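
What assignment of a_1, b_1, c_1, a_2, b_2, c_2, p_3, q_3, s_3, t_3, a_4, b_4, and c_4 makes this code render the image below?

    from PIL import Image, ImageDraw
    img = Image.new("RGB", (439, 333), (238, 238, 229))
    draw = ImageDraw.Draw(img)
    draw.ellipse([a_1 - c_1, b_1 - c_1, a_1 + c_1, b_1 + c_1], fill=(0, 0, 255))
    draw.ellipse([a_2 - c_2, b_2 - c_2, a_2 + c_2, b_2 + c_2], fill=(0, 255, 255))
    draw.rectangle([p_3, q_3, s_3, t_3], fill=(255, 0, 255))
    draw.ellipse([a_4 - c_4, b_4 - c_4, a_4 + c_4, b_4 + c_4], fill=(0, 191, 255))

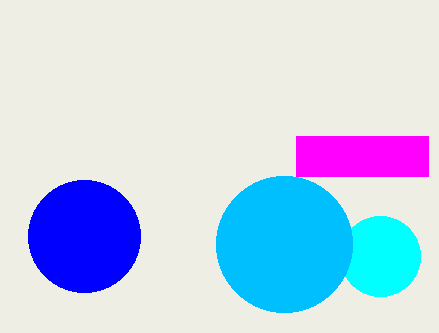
a_1 = 84, b_1 = 236, c_1 = 56, a_2 = 380, b_2 = 256, c_2 = 40, p_3 = 296, q_3 = 136, s_3 = 428, t_3 = 176, a_4 = 284, b_4 = 244, c_4 = 68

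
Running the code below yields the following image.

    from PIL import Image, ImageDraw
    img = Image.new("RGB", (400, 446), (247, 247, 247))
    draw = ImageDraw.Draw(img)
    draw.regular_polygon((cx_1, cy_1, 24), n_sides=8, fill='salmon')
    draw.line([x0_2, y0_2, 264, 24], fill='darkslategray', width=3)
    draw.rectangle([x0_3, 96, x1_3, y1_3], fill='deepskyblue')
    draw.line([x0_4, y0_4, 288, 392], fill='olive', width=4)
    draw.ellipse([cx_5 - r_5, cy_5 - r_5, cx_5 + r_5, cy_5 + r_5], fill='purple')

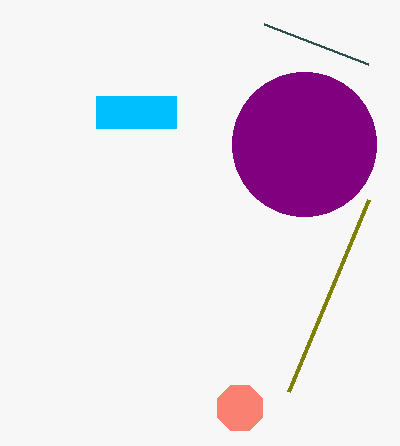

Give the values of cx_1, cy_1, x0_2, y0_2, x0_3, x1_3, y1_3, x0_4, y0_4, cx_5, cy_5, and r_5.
cx_1 = 240, cy_1 = 408, x0_2 = 368, y0_2 = 64, x0_3 = 96, x1_3 = 176, y1_3 = 128, x0_4 = 368, y0_4 = 200, cx_5 = 304, cy_5 = 144, r_5 = 72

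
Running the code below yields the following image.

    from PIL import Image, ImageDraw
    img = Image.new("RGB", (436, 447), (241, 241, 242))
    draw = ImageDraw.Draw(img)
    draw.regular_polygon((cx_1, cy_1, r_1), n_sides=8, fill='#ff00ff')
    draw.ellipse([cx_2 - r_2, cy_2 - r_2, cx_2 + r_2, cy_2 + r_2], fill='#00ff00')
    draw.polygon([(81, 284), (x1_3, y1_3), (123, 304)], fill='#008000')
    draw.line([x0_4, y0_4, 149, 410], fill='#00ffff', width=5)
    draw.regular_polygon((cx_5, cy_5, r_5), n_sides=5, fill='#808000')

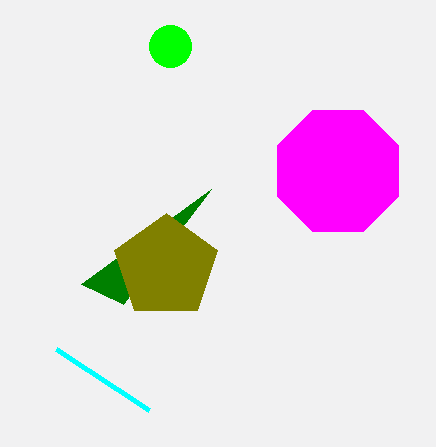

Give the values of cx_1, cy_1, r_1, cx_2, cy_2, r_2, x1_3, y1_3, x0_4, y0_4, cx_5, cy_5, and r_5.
cx_1 = 338; cy_1 = 171; r_1 = 66; cx_2 = 170; cy_2 = 46; r_2 = 21; x1_3 = 211; y1_3 = 189; x0_4 = 56; y0_4 = 349; cx_5 = 166; cy_5 = 267; r_5 = 54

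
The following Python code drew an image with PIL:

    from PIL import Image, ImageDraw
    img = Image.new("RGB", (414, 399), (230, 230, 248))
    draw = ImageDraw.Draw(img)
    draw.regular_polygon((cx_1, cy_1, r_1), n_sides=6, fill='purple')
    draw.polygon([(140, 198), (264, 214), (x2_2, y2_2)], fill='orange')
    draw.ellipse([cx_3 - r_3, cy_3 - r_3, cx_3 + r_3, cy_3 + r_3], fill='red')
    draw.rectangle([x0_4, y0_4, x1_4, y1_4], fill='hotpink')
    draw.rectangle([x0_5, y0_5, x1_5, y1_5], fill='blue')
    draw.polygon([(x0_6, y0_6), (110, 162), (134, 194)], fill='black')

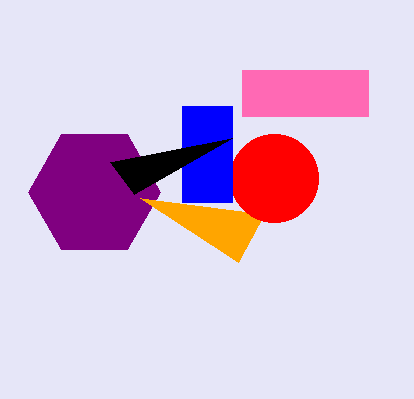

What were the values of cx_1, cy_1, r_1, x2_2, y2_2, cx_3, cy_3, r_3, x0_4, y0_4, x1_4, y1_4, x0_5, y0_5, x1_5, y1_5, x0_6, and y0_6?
cx_1 = 94, cy_1 = 192, r_1 = 66, x2_2 = 238, y2_2 = 262, cx_3 = 274, cy_3 = 178, r_3 = 44, x0_4 = 242, y0_4 = 70, x1_4 = 368, y1_4 = 116, x0_5 = 182, y0_5 = 106, x1_5 = 232, y1_5 = 202, x0_6 = 232, y0_6 = 138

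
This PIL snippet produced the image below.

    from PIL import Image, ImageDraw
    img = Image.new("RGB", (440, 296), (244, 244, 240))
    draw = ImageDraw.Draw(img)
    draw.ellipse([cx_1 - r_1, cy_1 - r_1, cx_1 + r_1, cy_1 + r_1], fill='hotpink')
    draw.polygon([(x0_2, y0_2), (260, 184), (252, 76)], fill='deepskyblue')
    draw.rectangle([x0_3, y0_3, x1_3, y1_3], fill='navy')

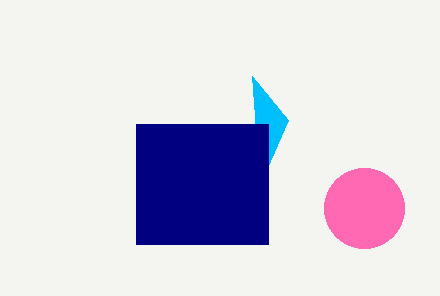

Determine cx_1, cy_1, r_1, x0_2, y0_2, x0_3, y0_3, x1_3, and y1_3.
cx_1 = 364; cy_1 = 208; r_1 = 40; x0_2 = 288; y0_2 = 120; x0_3 = 136; y0_3 = 124; x1_3 = 268; y1_3 = 244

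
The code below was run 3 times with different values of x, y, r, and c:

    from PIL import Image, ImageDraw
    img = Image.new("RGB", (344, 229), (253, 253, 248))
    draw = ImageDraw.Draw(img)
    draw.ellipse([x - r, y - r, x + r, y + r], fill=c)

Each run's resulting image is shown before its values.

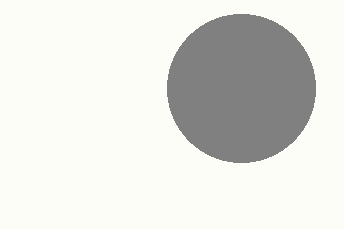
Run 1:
x = 241; y = 88; r = 74; c = 'gray'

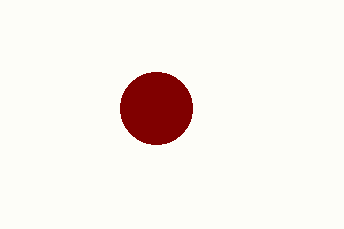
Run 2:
x = 156, y = 108, r = 36, c = 'maroon'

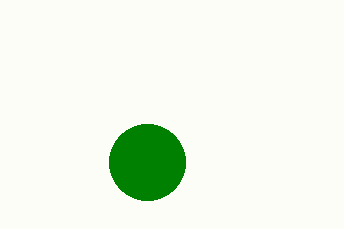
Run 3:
x = 147; y = 162; r = 38; c = 'green'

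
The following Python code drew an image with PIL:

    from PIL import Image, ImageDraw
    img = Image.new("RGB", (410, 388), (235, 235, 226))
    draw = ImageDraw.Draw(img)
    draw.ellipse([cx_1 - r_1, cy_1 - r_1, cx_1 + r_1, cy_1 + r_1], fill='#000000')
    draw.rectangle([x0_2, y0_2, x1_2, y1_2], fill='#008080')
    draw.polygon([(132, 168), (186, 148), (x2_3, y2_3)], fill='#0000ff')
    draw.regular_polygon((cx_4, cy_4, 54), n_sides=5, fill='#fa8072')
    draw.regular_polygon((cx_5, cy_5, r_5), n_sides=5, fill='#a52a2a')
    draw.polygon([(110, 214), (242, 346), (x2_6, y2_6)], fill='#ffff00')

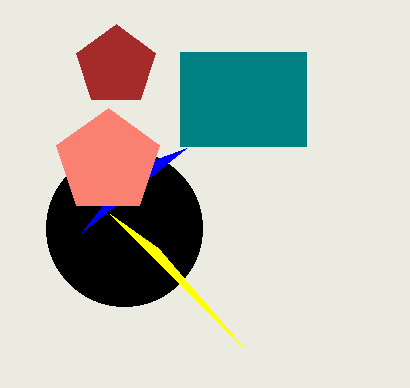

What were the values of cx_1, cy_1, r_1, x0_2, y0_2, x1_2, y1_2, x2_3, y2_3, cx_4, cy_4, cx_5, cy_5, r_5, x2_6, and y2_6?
cx_1 = 124
cy_1 = 228
r_1 = 78
x0_2 = 180
y0_2 = 52
x1_2 = 306
y1_2 = 146
x2_3 = 82
y2_3 = 232
cx_4 = 108
cy_4 = 162
cx_5 = 116
cy_5 = 66
r_5 = 42
x2_6 = 158
y2_6 = 248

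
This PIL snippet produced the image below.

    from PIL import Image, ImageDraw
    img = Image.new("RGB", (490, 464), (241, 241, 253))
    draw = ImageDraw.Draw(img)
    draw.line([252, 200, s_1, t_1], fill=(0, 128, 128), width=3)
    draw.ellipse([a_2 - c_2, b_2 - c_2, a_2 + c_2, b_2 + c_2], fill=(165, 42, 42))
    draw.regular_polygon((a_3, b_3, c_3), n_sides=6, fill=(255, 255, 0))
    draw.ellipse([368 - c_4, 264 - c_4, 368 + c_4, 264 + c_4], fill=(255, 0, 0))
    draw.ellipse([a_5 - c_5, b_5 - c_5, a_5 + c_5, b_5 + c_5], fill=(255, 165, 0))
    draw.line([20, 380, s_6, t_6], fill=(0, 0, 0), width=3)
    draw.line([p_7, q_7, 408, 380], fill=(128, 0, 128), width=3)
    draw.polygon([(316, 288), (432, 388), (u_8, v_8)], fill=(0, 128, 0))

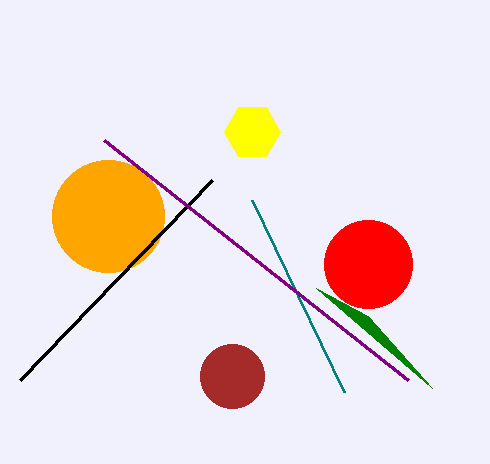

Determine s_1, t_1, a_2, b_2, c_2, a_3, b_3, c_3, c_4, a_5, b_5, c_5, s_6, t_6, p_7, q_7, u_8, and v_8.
s_1 = 344
t_1 = 392
a_2 = 232
b_2 = 376
c_2 = 32
a_3 = 252
b_3 = 132
c_3 = 28
c_4 = 44
a_5 = 108
b_5 = 216
c_5 = 56
s_6 = 212
t_6 = 180
p_7 = 104
q_7 = 140
u_8 = 368
v_8 = 316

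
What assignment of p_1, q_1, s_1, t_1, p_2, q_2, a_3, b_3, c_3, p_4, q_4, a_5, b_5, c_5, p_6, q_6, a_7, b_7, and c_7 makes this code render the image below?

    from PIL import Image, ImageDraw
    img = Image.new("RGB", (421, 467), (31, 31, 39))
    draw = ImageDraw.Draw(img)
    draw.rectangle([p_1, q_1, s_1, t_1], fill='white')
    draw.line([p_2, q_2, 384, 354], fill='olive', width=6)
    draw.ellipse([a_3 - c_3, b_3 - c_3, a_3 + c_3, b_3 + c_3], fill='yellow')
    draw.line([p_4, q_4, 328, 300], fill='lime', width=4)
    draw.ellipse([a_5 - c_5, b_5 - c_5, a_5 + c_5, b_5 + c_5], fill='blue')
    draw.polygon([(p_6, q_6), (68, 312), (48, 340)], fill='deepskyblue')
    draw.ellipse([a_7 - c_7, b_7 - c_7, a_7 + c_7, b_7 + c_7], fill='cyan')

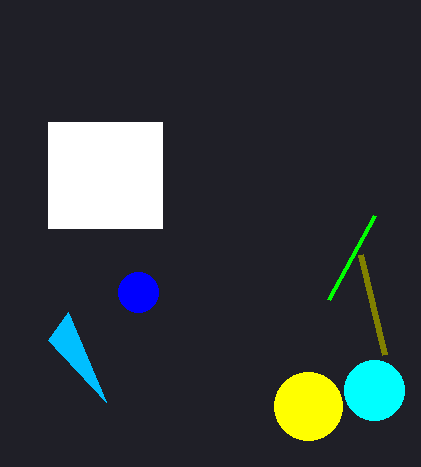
p_1 = 48; q_1 = 122; s_1 = 162; t_1 = 228; p_2 = 360; q_2 = 254; a_3 = 308; b_3 = 406; c_3 = 34; p_4 = 374; q_4 = 216; a_5 = 138; b_5 = 292; c_5 = 20; p_6 = 106; q_6 = 402; a_7 = 374; b_7 = 390; c_7 = 30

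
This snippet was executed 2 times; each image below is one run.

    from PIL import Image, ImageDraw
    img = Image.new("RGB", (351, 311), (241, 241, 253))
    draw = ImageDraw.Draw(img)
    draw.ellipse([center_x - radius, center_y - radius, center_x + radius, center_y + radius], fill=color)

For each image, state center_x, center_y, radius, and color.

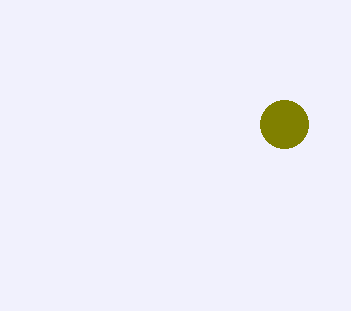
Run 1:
center_x = 284; center_y = 124; radius = 24; color = 'olive'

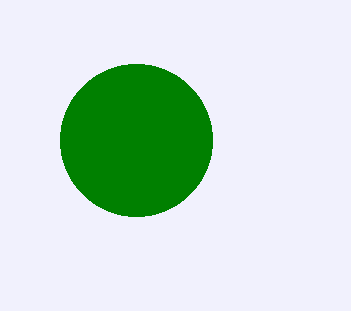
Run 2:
center_x = 136
center_y = 140
radius = 76
color = 'green'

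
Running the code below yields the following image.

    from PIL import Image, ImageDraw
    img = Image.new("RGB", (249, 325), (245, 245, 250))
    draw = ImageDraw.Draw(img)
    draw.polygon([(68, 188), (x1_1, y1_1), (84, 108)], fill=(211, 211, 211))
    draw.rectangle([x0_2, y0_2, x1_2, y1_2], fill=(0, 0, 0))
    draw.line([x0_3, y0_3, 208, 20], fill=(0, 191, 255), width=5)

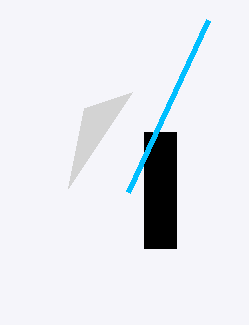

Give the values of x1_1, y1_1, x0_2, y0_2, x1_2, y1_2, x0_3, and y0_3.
x1_1 = 132, y1_1 = 92, x0_2 = 144, y0_2 = 132, x1_2 = 176, y1_2 = 248, x0_3 = 128, y0_3 = 192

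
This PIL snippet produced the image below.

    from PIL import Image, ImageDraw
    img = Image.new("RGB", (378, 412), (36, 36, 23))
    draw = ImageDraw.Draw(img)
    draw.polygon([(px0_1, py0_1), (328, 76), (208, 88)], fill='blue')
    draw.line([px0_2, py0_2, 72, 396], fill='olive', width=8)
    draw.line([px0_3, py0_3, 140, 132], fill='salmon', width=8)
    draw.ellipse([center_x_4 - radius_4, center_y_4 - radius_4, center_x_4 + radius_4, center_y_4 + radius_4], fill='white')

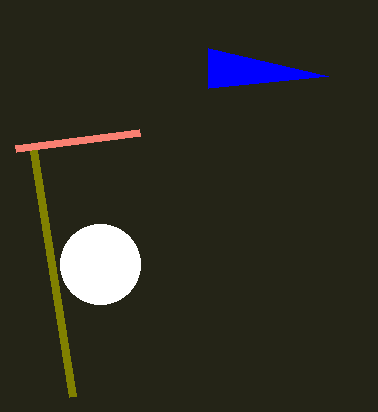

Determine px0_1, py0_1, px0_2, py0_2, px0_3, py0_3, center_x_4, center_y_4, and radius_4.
px0_1 = 208
py0_1 = 48
px0_2 = 32
py0_2 = 144
px0_3 = 16
py0_3 = 148
center_x_4 = 100
center_y_4 = 264
radius_4 = 40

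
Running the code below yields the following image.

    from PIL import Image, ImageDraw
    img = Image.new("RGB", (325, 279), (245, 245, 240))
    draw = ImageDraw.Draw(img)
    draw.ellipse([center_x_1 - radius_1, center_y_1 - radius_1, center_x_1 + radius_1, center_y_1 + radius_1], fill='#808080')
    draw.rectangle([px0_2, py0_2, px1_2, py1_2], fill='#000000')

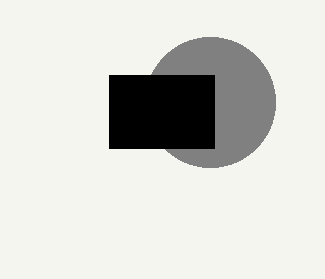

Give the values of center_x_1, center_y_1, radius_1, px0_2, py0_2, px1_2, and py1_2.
center_x_1 = 210
center_y_1 = 102
radius_1 = 65
px0_2 = 109
py0_2 = 75
px1_2 = 214
py1_2 = 148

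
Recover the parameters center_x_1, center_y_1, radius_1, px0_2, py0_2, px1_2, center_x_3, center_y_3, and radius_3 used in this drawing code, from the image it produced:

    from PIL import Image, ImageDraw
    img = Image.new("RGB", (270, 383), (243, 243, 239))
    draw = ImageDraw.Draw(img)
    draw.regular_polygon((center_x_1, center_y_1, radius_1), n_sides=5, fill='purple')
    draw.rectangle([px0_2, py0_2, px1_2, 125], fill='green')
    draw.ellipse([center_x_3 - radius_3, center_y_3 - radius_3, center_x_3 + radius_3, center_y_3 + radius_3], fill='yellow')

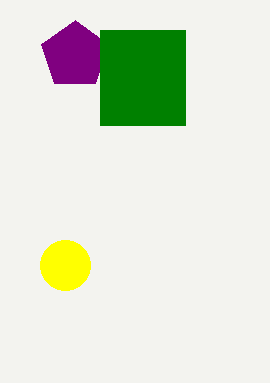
center_x_1 = 75, center_y_1 = 55, radius_1 = 35, px0_2 = 100, py0_2 = 30, px1_2 = 185, center_x_3 = 65, center_y_3 = 265, radius_3 = 25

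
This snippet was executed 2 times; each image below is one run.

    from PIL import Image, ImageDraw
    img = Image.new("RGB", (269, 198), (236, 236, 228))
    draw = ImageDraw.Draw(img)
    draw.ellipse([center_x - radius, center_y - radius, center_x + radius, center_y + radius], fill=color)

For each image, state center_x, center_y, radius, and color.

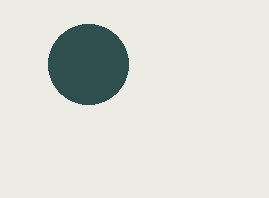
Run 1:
center_x = 88; center_y = 64; radius = 40; color = 'darkslategray'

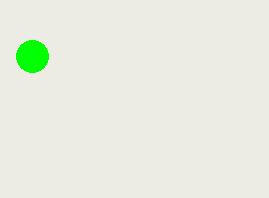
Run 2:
center_x = 32, center_y = 56, radius = 16, color = 'lime'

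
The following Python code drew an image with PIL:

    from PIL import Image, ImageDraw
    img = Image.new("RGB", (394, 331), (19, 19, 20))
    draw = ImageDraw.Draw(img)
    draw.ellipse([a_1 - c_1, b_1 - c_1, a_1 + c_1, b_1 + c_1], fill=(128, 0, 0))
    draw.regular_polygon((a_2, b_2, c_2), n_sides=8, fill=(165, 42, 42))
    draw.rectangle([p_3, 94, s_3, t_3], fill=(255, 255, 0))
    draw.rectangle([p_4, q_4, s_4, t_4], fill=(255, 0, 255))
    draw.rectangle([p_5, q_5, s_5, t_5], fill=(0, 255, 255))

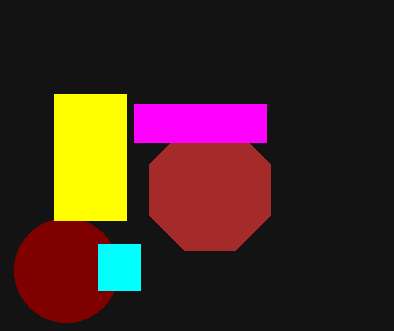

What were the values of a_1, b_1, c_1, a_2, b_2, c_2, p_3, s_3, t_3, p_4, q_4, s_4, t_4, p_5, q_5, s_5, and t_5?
a_1 = 66, b_1 = 270, c_1 = 52, a_2 = 210, b_2 = 190, c_2 = 66, p_3 = 54, s_3 = 126, t_3 = 220, p_4 = 134, q_4 = 104, s_4 = 266, t_4 = 142, p_5 = 98, q_5 = 244, s_5 = 140, t_5 = 290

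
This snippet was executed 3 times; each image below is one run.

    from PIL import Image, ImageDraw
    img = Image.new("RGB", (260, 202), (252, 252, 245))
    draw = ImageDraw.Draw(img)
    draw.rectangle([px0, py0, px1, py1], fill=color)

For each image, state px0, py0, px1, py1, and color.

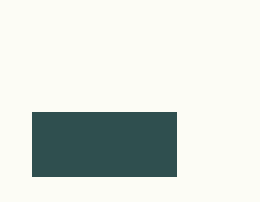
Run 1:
px0 = 32, py0 = 112, px1 = 176, py1 = 176, color = 'darkslategray'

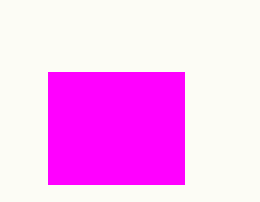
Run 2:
px0 = 48, py0 = 72, px1 = 184, py1 = 184, color = 'magenta'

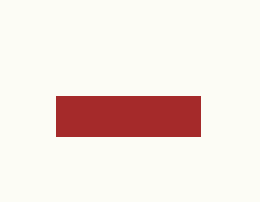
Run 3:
px0 = 56, py0 = 96, px1 = 200, py1 = 136, color = 'brown'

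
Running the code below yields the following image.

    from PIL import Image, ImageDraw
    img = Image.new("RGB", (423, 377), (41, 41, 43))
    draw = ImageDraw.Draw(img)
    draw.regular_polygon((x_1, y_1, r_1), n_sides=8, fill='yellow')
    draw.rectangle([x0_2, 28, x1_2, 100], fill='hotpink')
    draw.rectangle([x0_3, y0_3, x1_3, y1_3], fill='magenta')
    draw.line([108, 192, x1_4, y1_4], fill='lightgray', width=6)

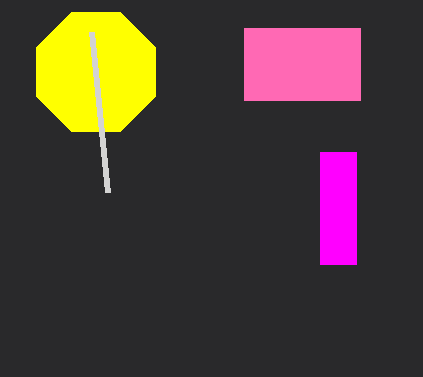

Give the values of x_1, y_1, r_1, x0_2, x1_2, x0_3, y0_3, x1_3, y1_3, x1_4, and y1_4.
x_1 = 96; y_1 = 72; r_1 = 64; x0_2 = 244; x1_2 = 360; x0_3 = 320; y0_3 = 152; x1_3 = 356; y1_3 = 264; x1_4 = 92; y1_4 = 32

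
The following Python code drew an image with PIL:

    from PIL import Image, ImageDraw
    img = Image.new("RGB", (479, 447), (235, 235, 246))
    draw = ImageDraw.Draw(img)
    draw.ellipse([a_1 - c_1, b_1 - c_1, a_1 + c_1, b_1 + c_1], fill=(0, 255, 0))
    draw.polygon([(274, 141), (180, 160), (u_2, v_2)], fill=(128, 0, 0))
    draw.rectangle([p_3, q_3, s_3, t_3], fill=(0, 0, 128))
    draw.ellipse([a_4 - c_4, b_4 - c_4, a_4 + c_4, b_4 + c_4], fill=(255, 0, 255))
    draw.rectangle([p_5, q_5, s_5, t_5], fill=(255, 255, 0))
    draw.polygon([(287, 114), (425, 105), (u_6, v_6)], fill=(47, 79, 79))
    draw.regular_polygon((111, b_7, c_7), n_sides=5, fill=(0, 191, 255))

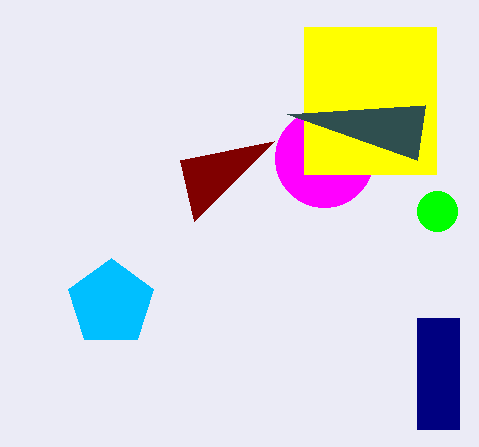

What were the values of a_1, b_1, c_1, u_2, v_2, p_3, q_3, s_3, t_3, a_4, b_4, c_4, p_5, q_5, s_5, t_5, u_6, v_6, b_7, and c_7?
a_1 = 437
b_1 = 211
c_1 = 20
u_2 = 194
v_2 = 221
p_3 = 417
q_3 = 318
s_3 = 459
t_3 = 429
a_4 = 324
b_4 = 158
c_4 = 49
p_5 = 304
q_5 = 27
s_5 = 436
t_5 = 174
u_6 = 417
v_6 = 160
b_7 = 303
c_7 = 45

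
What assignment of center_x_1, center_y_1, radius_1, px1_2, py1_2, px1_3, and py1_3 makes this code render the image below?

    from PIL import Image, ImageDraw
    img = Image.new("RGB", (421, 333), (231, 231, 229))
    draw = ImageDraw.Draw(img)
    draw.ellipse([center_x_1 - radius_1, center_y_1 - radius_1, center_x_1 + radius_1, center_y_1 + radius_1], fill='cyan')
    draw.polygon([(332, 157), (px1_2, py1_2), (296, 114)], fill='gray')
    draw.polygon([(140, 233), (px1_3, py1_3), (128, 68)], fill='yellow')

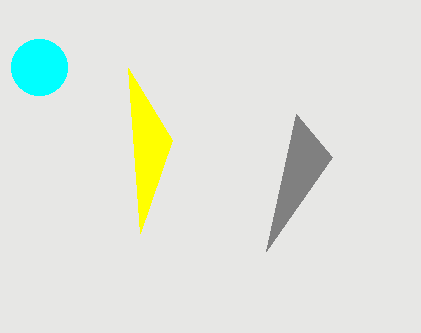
center_x_1 = 39; center_y_1 = 67; radius_1 = 28; px1_2 = 266; py1_2 = 251; px1_3 = 172; py1_3 = 140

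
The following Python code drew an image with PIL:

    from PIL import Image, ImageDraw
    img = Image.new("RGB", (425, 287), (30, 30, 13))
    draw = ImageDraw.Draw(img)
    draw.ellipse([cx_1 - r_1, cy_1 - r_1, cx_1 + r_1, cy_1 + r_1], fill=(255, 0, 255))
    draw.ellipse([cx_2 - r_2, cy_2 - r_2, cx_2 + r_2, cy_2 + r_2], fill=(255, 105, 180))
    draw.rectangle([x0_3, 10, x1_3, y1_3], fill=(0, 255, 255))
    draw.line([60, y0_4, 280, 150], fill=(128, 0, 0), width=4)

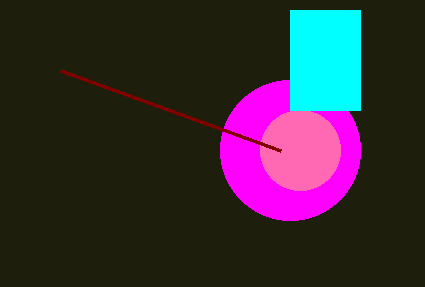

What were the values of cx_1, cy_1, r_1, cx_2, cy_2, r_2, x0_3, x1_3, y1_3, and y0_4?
cx_1 = 290
cy_1 = 150
r_1 = 70
cx_2 = 300
cy_2 = 150
r_2 = 40
x0_3 = 290
x1_3 = 360
y1_3 = 110
y0_4 = 70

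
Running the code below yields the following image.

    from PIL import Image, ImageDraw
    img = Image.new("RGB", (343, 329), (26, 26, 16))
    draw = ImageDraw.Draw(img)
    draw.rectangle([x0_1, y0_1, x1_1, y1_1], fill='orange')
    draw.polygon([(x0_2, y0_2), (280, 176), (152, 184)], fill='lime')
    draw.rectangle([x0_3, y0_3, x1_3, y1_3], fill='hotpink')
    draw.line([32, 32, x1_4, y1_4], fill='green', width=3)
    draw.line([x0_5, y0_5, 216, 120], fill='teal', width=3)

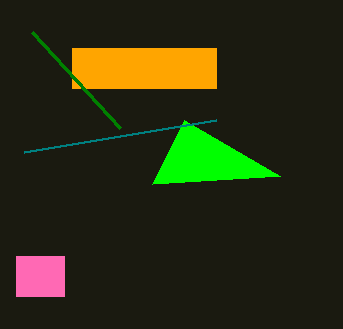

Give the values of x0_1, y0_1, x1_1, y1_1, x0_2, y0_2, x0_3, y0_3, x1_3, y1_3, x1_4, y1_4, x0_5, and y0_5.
x0_1 = 72
y0_1 = 48
x1_1 = 216
y1_1 = 88
x0_2 = 184
y0_2 = 120
x0_3 = 16
y0_3 = 256
x1_3 = 64
y1_3 = 296
x1_4 = 120
y1_4 = 128
x0_5 = 24
y0_5 = 152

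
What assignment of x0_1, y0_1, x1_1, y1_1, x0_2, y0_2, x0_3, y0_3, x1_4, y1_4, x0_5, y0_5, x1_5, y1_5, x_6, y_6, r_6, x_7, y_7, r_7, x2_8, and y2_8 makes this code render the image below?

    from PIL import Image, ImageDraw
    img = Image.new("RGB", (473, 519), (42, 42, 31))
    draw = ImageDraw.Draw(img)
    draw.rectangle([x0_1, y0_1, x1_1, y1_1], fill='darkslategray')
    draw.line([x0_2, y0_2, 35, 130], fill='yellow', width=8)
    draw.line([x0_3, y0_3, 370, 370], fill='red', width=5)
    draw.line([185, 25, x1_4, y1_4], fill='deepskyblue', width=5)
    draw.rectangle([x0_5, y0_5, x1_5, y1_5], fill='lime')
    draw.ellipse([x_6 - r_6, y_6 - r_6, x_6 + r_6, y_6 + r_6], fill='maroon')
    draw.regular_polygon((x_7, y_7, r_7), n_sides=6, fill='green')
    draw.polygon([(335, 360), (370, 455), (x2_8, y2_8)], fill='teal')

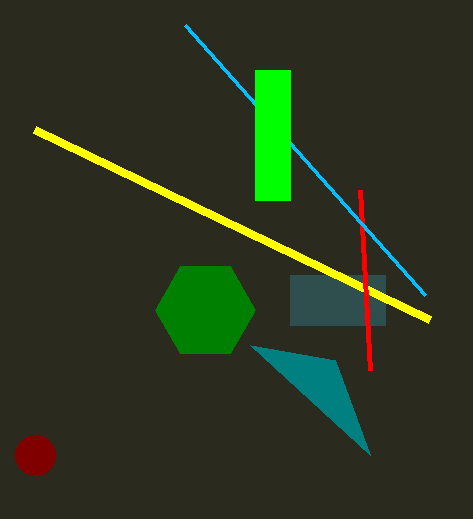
x0_1 = 290, y0_1 = 275, x1_1 = 385, y1_1 = 325, x0_2 = 430, y0_2 = 320, x0_3 = 360, y0_3 = 190, x1_4 = 425, y1_4 = 295, x0_5 = 255, y0_5 = 70, x1_5 = 290, y1_5 = 200, x_6 = 35, y_6 = 455, r_6 = 20, x_7 = 205, y_7 = 310, r_7 = 50, x2_8 = 250, y2_8 = 345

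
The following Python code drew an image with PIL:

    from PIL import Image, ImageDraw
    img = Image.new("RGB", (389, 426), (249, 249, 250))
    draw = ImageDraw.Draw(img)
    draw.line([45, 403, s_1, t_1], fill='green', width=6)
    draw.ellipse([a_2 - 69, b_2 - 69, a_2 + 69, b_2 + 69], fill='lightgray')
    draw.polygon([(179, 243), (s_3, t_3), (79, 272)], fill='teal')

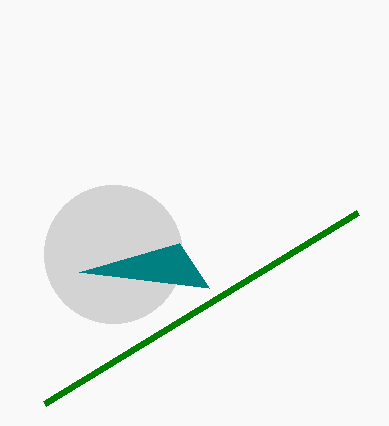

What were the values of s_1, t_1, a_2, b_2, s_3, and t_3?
s_1 = 358, t_1 = 212, a_2 = 113, b_2 = 254, s_3 = 209, t_3 = 288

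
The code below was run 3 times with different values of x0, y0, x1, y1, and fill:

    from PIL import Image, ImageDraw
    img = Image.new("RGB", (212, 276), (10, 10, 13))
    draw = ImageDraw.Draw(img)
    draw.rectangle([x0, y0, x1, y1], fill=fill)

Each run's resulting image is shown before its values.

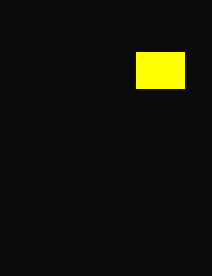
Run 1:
x0 = 136, y0 = 52, x1 = 184, y1 = 88, fill = 'yellow'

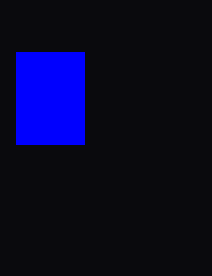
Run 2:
x0 = 16, y0 = 52, x1 = 84, y1 = 144, fill = 'blue'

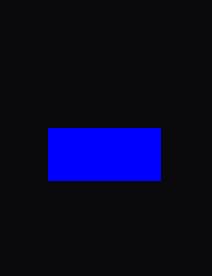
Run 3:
x0 = 48, y0 = 128, x1 = 160, y1 = 180, fill = 'blue'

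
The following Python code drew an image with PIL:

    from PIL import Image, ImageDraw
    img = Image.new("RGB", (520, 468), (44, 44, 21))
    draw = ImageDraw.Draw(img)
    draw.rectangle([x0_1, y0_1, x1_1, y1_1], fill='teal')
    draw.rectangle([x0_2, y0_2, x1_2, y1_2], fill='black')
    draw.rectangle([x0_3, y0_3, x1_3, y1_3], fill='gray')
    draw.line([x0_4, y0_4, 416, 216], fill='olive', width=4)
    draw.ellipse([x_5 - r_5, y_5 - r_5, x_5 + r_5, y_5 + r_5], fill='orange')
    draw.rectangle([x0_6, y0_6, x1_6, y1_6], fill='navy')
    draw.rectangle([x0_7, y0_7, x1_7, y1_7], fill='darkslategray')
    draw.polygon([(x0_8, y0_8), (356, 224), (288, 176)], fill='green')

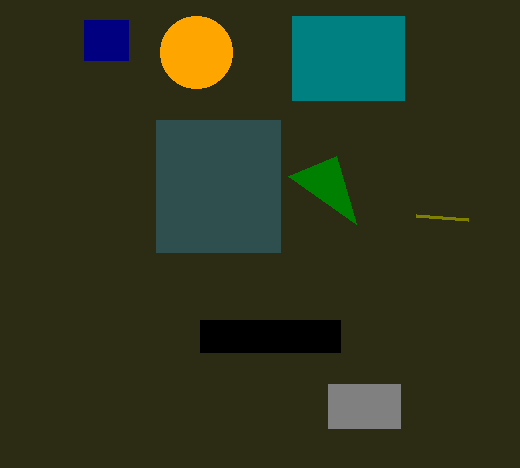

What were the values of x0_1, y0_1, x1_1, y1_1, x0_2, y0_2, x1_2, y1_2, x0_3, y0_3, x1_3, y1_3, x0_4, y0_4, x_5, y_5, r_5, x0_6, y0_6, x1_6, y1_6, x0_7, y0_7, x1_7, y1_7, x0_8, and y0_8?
x0_1 = 292
y0_1 = 16
x1_1 = 404
y1_1 = 100
x0_2 = 200
y0_2 = 320
x1_2 = 340
y1_2 = 352
x0_3 = 328
y0_3 = 384
x1_3 = 400
y1_3 = 428
x0_4 = 468
y0_4 = 220
x_5 = 196
y_5 = 52
r_5 = 36
x0_6 = 84
y0_6 = 20
x1_6 = 128
y1_6 = 60
x0_7 = 156
y0_7 = 120
x1_7 = 280
y1_7 = 252
x0_8 = 336
y0_8 = 156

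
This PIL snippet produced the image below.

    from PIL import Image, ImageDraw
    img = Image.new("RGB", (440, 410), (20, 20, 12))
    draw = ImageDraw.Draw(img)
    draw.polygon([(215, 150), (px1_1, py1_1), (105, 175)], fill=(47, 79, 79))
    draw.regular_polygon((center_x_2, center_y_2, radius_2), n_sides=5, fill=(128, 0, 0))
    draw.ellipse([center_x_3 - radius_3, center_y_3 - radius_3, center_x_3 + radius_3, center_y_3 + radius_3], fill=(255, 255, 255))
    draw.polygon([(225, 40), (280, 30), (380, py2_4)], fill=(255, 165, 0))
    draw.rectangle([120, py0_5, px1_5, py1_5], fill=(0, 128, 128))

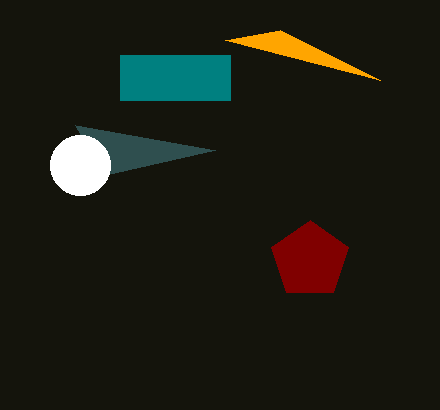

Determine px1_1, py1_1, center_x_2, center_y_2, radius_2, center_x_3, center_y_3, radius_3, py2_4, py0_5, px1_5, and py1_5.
px1_1 = 75; py1_1 = 125; center_x_2 = 310; center_y_2 = 260; radius_2 = 40; center_x_3 = 80; center_y_3 = 165; radius_3 = 30; py2_4 = 80; py0_5 = 55; px1_5 = 230; py1_5 = 100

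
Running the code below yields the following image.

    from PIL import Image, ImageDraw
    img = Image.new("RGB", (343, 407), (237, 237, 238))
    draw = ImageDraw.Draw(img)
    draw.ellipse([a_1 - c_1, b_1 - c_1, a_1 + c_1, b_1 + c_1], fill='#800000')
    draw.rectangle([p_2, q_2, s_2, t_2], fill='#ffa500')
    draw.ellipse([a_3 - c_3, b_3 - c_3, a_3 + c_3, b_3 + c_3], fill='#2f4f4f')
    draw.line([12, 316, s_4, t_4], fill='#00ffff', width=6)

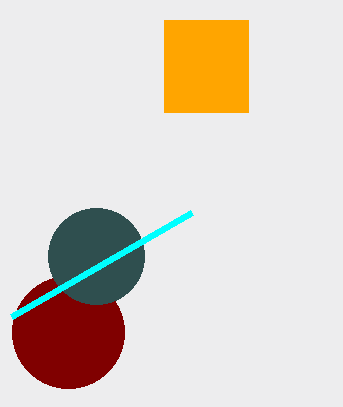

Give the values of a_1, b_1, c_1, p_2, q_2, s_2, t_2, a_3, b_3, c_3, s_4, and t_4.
a_1 = 68; b_1 = 332; c_1 = 56; p_2 = 164; q_2 = 20; s_2 = 248; t_2 = 112; a_3 = 96; b_3 = 256; c_3 = 48; s_4 = 192; t_4 = 212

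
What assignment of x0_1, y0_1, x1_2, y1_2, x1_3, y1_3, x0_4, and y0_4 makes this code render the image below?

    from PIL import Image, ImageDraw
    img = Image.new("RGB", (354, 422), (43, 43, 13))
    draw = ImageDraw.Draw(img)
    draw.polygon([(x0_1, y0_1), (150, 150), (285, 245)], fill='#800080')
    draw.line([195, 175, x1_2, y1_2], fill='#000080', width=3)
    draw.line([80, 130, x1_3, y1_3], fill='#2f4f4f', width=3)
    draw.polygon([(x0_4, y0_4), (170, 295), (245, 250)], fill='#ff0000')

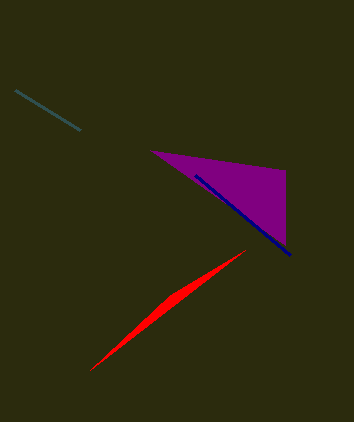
x0_1 = 285; y0_1 = 170; x1_2 = 290; y1_2 = 255; x1_3 = 15; y1_3 = 90; x0_4 = 90; y0_4 = 370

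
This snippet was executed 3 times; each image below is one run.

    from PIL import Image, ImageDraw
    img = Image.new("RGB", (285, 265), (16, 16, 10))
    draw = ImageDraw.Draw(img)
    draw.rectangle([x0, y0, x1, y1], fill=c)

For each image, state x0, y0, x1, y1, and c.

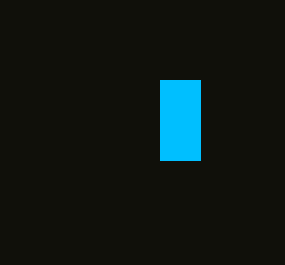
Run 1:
x0 = 160; y0 = 80; x1 = 200; y1 = 160; c = 'deepskyblue'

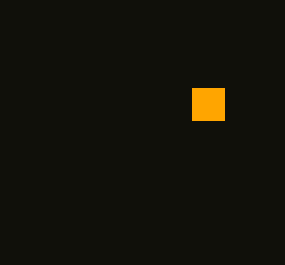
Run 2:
x0 = 192, y0 = 88, x1 = 224, y1 = 120, c = 'orange'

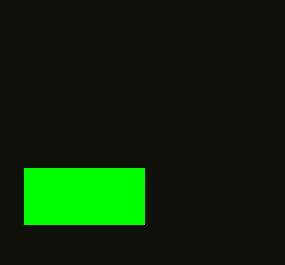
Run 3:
x0 = 24; y0 = 168; x1 = 144; y1 = 224; c = 'lime'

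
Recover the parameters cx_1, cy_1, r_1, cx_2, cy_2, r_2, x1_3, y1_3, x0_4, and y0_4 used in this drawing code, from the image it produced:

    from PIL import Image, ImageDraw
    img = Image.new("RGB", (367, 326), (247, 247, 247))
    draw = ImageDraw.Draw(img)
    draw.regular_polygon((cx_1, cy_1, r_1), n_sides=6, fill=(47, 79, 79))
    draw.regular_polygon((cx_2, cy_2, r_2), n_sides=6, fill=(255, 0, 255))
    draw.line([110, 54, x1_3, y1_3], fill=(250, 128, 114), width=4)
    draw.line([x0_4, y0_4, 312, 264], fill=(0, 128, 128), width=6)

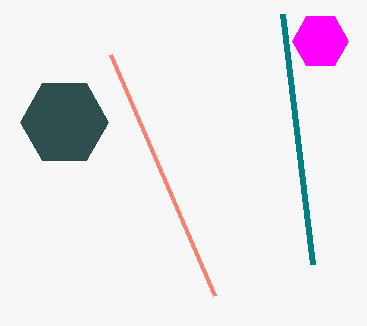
cx_1 = 64; cy_1 = 122; r_1 = 44; cx_2 = 320; cy_2 = 41; r_2 = 28; x1_3 = 214; y1_3 = 295; x0_4 = 282; y0_4 = 14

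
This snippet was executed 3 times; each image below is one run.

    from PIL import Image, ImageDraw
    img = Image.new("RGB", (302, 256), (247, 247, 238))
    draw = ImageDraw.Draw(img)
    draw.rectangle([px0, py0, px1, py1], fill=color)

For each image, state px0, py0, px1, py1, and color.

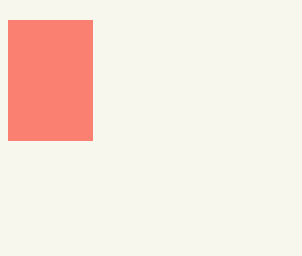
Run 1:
px0 = 8, py0 = 20, px1 = 92, py1 = 140, color = 'salmon'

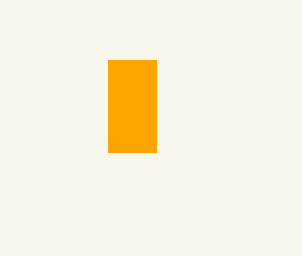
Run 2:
px0 = 108
py0 = 60
px1 = 156
py1 = 152
color = 'orange'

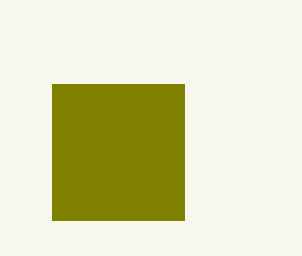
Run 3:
px0 = 52, py0 = 84, px1 = 184, py1 = 220, color = 'olive'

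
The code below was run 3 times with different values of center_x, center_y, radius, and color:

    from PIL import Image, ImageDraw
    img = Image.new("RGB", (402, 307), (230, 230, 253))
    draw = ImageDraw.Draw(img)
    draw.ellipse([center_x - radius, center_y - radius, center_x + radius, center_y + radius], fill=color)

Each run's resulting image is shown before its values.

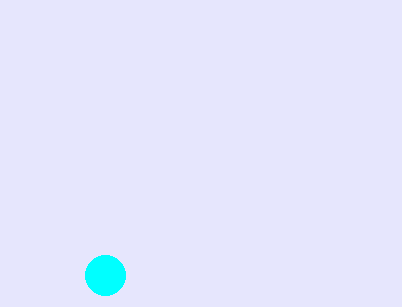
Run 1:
center_x = 105
center_y = 275
radius = 20
color = 'cyan'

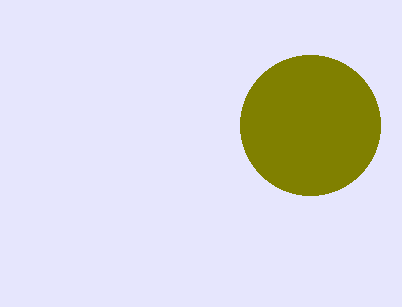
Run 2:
center_x = 310; center_y = 125; radius = 70; color = 'olive'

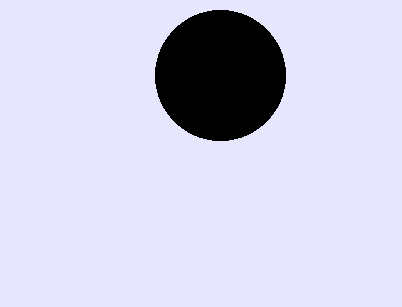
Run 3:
center_x = 220, center_y = 75, radius = 65, color = 'black'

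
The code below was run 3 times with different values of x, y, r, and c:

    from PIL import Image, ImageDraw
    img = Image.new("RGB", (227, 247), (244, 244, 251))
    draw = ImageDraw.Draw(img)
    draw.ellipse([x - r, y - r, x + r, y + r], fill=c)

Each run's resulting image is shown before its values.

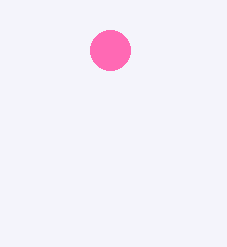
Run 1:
x = 110
y = 50
r = 20
c = 'hotpink'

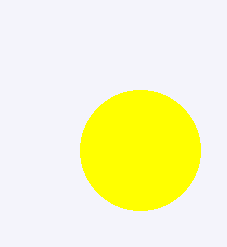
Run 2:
x = 140, y = 150, r = 60, c = 'yellow'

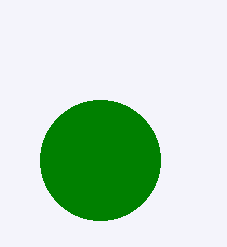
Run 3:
x = 100
y = 160
r = 60
c = 'green'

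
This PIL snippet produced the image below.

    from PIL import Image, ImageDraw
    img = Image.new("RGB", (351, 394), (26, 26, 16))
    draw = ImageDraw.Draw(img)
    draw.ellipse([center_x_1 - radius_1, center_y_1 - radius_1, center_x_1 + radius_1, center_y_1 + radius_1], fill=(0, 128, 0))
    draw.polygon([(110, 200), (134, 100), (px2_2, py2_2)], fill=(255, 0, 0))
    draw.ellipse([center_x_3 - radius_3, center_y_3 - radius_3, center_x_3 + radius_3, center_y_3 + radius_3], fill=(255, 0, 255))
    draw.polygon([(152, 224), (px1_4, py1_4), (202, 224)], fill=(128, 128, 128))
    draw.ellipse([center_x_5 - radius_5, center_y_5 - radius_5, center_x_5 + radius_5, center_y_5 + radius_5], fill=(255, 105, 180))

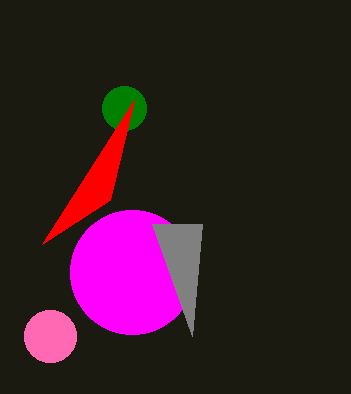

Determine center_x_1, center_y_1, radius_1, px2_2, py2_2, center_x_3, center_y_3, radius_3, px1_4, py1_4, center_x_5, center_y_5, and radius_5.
center_x_1 = 124; center_y_1 = 108; radius_1 = 22; px2_2 = 42; py2_2 = 244; center_x_3 = 132; center_y_3 = 272; radius_3 = 62; px1_4 = 192; py1_4 = 336; center_x_5 = 50; center_y_5 = 336; radius_5 = 26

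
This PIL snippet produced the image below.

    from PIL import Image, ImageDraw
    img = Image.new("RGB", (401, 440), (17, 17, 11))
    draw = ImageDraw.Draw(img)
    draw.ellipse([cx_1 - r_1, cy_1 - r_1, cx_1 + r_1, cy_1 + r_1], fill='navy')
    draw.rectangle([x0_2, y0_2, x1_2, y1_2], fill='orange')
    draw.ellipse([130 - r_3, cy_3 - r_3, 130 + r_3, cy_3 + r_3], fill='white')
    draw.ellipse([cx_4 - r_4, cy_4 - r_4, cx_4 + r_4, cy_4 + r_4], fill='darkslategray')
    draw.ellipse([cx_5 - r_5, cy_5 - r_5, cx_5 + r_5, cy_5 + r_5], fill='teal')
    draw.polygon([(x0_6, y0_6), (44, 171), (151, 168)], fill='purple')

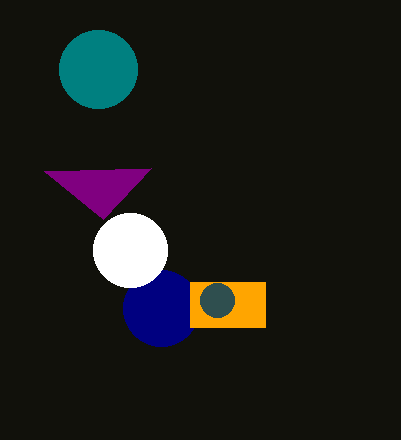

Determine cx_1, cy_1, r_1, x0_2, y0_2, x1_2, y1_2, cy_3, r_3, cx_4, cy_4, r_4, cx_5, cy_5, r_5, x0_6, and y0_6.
cx_1 = 161
cy_1 = 308
r_1 = 38
x0_2 = 190
y0_2 = 282
x1_2 = 265
y1_2 = 327
cy_3 = 250
r_3 = 37
cx_4 = 217
cy_4 = 300
r_4 = 17
cx_5 = 98
cy_5 = 69
r_5 = 39
x0_6 = 103
y0_6 = 219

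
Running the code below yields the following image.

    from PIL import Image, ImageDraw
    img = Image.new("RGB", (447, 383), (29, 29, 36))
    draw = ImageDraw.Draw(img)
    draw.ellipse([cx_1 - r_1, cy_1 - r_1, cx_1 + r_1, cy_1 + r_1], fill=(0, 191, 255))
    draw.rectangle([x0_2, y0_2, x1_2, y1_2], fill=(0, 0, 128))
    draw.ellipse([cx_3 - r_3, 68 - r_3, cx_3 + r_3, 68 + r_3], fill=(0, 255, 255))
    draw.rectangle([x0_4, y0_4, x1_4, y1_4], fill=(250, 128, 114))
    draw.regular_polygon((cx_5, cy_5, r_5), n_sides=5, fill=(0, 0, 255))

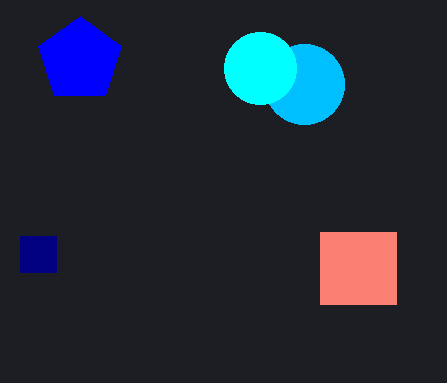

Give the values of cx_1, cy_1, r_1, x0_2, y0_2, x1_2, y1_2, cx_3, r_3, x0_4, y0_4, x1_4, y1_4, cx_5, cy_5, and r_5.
cx_1 = 304
cy_1 = 84
r_1 = 40
x0_2 = 20
y0_2 = 236
x1_2 = 56
y1_2 = 272
cx_3 = 260
r_3 = 36
x0_4 = 320
y0_4 = 232
x1_4 = 396
y1_4 = 304
cx_5 = 80
cy_5 = 60
r_5 = 44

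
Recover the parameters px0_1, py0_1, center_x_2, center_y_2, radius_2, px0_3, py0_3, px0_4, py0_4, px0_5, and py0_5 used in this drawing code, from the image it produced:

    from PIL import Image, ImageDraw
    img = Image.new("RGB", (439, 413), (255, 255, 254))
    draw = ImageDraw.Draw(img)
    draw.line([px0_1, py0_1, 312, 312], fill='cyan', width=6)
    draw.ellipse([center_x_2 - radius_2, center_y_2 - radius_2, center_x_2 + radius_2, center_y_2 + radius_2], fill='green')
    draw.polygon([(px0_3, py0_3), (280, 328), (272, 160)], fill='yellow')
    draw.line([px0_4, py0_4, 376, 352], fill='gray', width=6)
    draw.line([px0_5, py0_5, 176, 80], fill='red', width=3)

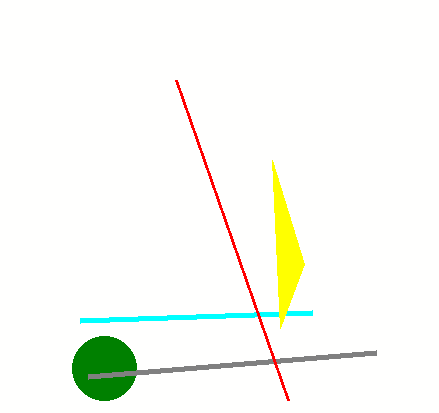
px0_1 = 80
py0_1 = 320
center_x_2 = 104
center_y_2 = 368
radius_2 = 32
px0_3 = 304
py0_3 = 264
px0_4 = 88
py0_4 = 376
px0_5 = 288
py0_5 = 400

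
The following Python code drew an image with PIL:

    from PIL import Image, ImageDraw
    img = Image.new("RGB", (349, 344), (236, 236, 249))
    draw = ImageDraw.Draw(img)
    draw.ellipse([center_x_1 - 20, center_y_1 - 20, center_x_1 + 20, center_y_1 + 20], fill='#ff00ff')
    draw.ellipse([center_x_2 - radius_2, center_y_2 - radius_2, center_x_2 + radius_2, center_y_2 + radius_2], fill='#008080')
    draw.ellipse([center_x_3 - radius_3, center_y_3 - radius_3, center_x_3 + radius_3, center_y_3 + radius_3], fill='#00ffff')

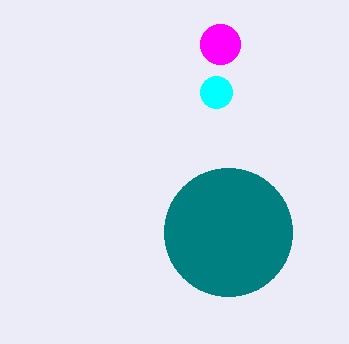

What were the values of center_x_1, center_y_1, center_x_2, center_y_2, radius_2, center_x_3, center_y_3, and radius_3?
center_x_1 = 220; center_y_1 = 44; center_x_2 = 228; center_y_2 = 232; radius_2 = 64; center_x_3 = 216; center_y_3 = 92; radius_3 = 16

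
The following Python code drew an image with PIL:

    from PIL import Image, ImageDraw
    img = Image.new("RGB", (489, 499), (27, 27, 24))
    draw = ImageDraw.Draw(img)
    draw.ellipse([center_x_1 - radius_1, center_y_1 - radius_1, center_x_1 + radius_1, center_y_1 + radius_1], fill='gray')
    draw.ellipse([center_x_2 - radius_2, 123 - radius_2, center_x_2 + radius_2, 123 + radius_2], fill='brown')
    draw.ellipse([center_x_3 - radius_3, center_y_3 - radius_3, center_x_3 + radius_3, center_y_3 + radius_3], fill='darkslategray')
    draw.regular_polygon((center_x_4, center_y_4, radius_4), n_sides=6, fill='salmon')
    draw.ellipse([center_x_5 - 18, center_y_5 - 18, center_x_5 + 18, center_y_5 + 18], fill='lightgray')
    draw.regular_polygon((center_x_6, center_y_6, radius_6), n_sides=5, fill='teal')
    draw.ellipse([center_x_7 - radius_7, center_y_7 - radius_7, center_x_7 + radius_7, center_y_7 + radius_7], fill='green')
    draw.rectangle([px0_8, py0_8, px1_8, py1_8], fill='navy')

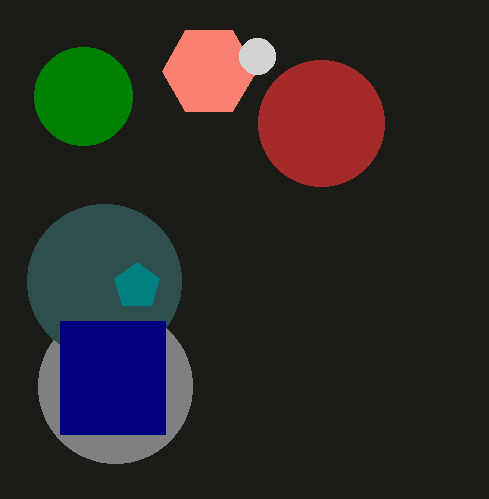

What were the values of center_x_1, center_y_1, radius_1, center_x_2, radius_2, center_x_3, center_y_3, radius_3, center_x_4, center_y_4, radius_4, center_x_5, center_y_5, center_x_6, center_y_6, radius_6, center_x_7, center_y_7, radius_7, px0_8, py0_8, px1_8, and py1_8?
center_x_1 = 115; center_y_1 = 386; radius_1 = 77; center_x_2 = 321; radius_2 = 63; center_x_3 = 104; center_y_3 = 281; radius_3 = 77; center_x_4 = 209; center_y_4 = 71; radius_4 = 47; center_x_5 = 257; center_y_5 = 56; center_x_6 = 137; center_y_6 = 286; radius_6 = 24; center_x_7 = 83; center_y_7 = 96; radius_7 = 49; px0_8 = 60; py0_8 = 321; px1_8 = 165; py1_8 = 434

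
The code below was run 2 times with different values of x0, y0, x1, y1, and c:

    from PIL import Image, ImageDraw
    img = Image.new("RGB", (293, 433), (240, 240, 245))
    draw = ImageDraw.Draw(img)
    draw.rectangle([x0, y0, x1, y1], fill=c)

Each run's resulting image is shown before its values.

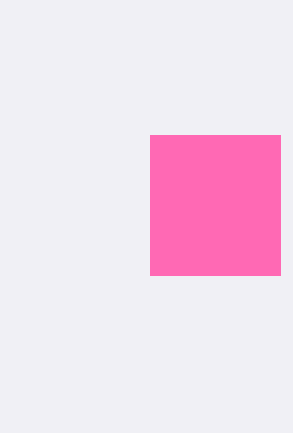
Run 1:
x0 = 150; y0 = 135; x1 = 280; y1 = 275; c = 'hotpink'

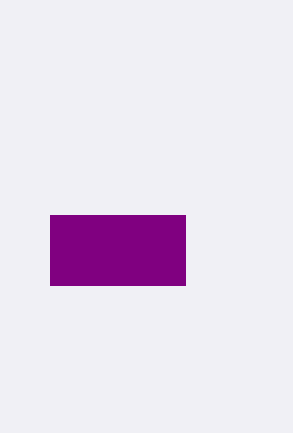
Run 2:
x0 = 50, y0 = 215, x1 = 185, y1 = 285, c = 'purple'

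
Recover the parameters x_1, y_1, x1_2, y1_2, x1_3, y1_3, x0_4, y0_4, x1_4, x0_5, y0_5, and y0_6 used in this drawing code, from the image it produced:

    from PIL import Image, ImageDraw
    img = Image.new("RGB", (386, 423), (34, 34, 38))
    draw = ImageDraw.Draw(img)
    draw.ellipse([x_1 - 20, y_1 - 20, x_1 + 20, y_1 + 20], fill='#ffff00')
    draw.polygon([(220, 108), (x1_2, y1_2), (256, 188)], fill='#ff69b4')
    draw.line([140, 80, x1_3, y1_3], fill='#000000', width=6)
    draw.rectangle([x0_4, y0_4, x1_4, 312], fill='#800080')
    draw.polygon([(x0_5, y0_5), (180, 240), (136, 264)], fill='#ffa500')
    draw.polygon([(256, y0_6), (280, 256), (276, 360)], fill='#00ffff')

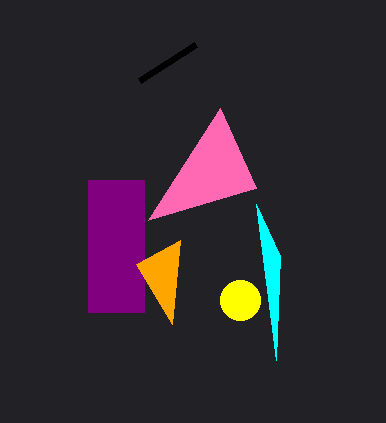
x_1 = 240, y_1 = 300, x1_2 = 148, y1_2 = 220, x1_3 = 196, y1_3 = 44, x0_4 = 88, y0_4 = 180, x1_4 = 144, x0_5 = 172, y0_5 = 324, y0_6 = 204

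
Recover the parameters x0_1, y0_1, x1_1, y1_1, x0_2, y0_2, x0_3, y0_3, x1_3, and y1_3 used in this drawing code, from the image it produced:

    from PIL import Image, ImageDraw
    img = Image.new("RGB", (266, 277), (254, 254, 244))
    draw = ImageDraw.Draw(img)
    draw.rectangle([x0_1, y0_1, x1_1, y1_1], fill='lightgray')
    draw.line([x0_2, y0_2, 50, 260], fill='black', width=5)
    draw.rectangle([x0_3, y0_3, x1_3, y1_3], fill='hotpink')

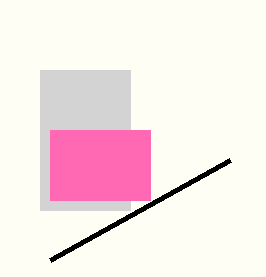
x0_1 = 40; y0_1 = 70; x1_1 = 130; y1_1 = 210; x0_2 = 230; y0_2 = 160; x0_3 = 50; y0_3 = 130; x1_3 = 150; y1_3 = 200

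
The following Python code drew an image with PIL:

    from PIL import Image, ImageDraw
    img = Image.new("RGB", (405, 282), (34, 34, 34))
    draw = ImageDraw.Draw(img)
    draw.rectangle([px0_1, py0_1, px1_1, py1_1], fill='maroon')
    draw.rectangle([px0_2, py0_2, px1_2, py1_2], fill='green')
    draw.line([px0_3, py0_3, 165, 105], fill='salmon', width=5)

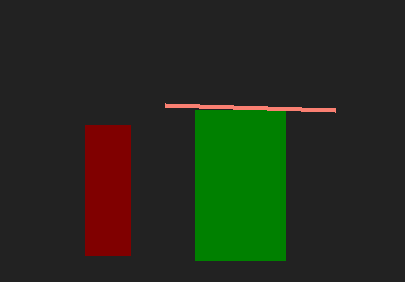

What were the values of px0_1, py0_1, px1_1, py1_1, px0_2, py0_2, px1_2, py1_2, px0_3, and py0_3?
px0_1 = 85; py0_1 = 125; px1_1 = 130; py1_1 = 255; px0_2 = 195; py0_2 = 110; px1_2 = 285; py1_2 = 260; px0_3 = 335; py0_3 = 110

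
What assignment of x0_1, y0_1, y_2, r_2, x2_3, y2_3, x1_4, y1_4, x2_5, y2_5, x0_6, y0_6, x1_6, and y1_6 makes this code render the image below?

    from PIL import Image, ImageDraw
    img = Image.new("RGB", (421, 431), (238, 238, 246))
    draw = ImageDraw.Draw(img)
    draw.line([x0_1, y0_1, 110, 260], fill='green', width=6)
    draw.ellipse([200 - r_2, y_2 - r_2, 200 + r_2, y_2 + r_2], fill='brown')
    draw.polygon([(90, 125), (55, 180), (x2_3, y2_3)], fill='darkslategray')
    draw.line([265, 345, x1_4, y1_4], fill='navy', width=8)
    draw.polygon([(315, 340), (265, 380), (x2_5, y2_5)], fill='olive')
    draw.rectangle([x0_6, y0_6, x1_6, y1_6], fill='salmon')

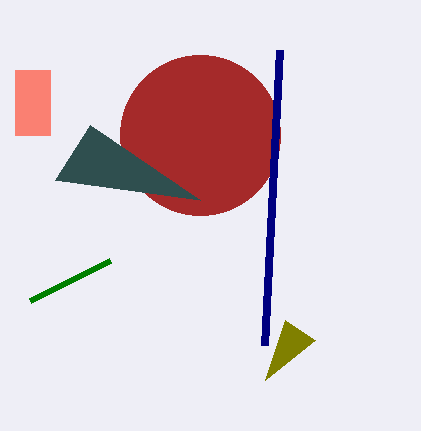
x0_1 = 30; y0_1 = 300; y_2 = 135; r_2 = 80; x2_3 = 200; y2_3 = 200; x1_4 = 280; y1_4 = 50; x2_5 = 285; y2_5 = 320; x0_6 = 15; y0_6 = 70; x1_6 = 50; y1_6 = 135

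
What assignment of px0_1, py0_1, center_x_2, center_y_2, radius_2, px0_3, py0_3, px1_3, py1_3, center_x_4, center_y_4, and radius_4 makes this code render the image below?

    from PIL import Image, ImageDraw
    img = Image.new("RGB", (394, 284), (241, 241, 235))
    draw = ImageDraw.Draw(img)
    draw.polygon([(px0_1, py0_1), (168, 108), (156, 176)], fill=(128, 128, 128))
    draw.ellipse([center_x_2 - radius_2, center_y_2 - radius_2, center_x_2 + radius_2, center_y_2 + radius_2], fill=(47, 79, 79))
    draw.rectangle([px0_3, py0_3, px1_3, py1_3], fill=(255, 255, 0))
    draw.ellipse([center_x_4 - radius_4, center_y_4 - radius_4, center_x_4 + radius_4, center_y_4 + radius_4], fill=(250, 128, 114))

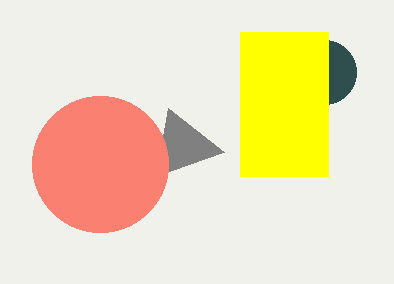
px0_1 = 224
py0_1 = 152
center_x_2 = 324
center_y_2 = 72
radius_2 = 32
px0_3 = 240
py0_3 = 32
px1_3 = 328
py1_3 = 176
center_x_4 = 100
center_y_4 = 164
radius_4 = 68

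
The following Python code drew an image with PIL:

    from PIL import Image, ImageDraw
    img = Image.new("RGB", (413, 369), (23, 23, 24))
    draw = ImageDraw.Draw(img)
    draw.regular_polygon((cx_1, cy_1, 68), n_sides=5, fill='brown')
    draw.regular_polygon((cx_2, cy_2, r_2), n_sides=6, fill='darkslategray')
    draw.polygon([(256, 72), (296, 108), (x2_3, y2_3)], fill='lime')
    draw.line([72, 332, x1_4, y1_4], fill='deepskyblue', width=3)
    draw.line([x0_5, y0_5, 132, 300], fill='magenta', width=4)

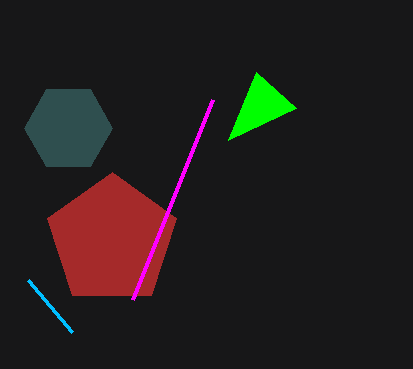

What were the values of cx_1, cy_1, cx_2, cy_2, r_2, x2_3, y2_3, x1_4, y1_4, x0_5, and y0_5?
cx_1 = 112, cy_1 = 240, cx_2 = 68, cy_2 = 128, r_2 = 44, x2_3 = 228, y2_3 = 140, x1_4 = 28, y1_4 = 280, x0_5 = 212, y0_5 = 100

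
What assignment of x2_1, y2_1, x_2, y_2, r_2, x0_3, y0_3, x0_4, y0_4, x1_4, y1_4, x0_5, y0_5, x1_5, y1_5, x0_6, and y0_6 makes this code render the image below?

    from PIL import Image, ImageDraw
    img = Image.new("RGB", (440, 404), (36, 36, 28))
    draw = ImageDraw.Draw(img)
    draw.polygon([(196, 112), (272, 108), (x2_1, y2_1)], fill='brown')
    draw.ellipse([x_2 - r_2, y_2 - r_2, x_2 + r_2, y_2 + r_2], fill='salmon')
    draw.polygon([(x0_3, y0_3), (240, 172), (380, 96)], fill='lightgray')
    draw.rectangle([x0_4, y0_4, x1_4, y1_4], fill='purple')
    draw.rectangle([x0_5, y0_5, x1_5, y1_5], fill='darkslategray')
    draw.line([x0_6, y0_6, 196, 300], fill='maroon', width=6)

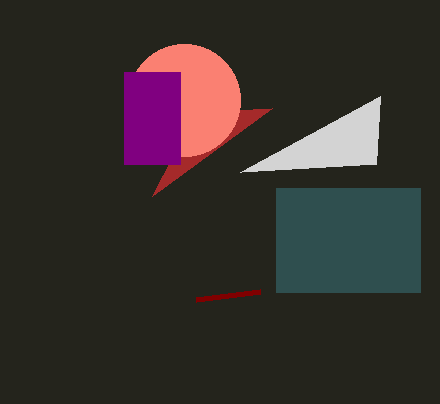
x2_1 = 152; y2_1 = 196; x_2 = 184; y_2 = 100; r_2 = 56; x0_3 = 376; y0_3 = 164; x0_4 = 124; y0_4 = 72; x1_4 = 180; y1_4 = 164; x0_5 = 276; y0_5 = 188; x1_5 = 420; y1_5 = 292; x0_6 = 260; y0_6 = 292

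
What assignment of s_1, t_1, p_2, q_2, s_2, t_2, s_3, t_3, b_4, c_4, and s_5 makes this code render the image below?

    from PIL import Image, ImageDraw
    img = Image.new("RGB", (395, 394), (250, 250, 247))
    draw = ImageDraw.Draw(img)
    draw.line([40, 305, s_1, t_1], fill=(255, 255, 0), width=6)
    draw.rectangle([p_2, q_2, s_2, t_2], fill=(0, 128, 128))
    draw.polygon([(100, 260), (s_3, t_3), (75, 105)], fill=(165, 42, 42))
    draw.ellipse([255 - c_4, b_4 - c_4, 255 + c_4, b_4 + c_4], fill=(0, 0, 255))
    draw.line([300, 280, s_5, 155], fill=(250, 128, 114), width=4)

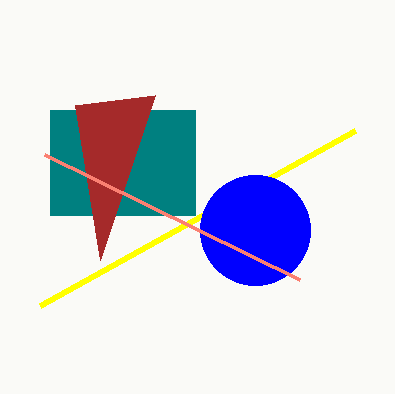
s_1 = 355
t_1 = 130
p_2 = 50
q_2 = 110
s_2 = 195
t_2 = 215
s_3 = 155
t_3 = 95
b_4 = 230
c_4 = 55
s_5 = 45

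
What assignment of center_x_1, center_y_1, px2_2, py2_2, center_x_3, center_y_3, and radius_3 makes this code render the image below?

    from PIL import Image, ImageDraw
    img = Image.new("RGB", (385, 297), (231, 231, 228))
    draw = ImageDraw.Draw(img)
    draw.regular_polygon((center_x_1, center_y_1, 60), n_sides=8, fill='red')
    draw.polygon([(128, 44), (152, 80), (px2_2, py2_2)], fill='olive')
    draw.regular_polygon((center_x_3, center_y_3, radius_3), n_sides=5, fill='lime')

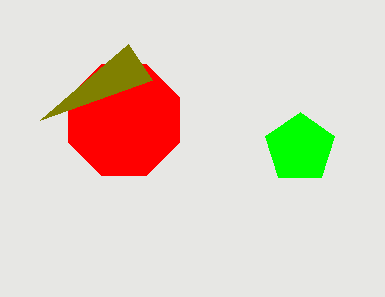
center_x_1 = 124, center_y_1 = 120, px2_2 = 40, py2_2 = 120, center_x_3 = 300, center_y_3 = 148, radius_3 = 36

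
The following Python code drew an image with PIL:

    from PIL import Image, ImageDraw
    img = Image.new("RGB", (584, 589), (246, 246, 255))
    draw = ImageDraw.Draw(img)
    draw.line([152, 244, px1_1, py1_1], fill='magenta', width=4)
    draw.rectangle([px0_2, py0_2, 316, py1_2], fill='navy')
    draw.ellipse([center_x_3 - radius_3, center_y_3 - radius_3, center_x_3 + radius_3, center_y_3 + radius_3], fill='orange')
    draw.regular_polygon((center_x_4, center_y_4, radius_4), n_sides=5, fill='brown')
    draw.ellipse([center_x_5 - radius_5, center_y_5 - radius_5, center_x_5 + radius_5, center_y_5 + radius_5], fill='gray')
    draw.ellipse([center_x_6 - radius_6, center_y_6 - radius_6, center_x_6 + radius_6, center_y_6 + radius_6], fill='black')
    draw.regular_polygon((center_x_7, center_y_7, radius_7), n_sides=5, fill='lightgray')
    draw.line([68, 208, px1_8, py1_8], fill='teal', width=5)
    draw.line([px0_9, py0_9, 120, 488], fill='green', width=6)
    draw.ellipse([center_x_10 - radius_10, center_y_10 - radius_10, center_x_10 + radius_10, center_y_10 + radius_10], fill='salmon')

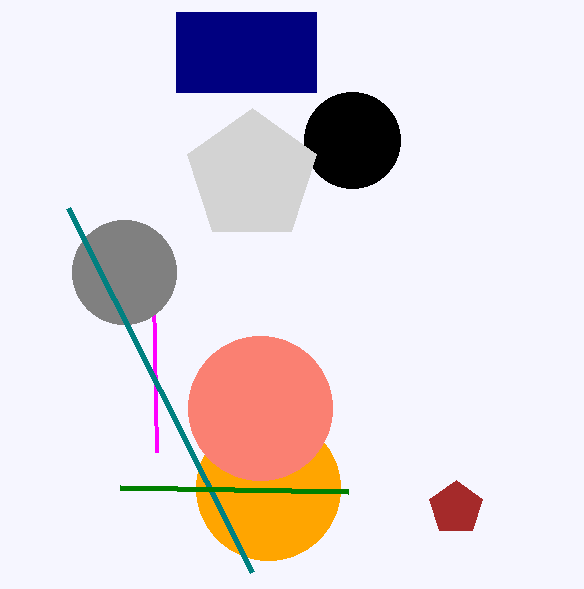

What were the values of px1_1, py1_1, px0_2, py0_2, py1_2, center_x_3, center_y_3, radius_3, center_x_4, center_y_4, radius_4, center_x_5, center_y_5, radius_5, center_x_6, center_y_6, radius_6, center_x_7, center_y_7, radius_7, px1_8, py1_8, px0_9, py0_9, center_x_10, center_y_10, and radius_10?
px1_1 = 156, py1_1 = 452, px0_2 = 176, py0_2 = 12, py1_2 = 92, center_x_3 = 268, center_y_3 = 488, radius_3 = 72, center_x_4 = 456, center_y_4 = 508, radius_4 = 28, center_x_5 = 124, center_y_5 = 272, radius_5 = 52, center_x_6 = 352, center_y_6 = 140, radius_6 = 48, center_x_7 = 252, center_y_7 = 176, radius_7 = 68, px1_8 = 252, py1_8 = 572, px0_9 = 348, py0_9 = 492, center_x_10 = 260, center_y_10 = 408, radius_10 = 72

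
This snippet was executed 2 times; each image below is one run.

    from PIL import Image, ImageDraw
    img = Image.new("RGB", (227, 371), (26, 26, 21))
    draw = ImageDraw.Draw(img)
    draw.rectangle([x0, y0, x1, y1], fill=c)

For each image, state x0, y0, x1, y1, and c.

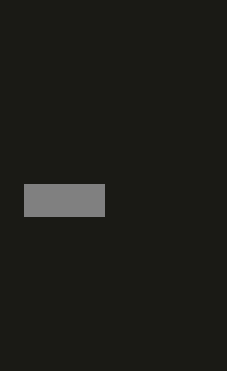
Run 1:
x0 = 24; y0 = 184; x1 = 104; y1 = 216; c = 'gray'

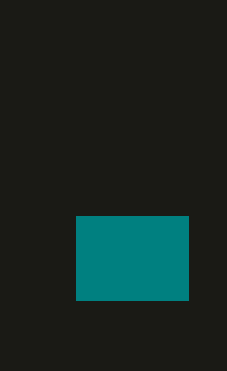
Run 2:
x0 = 76
y0 = 216
x1 = 188
y1 = 300
c = 'teal'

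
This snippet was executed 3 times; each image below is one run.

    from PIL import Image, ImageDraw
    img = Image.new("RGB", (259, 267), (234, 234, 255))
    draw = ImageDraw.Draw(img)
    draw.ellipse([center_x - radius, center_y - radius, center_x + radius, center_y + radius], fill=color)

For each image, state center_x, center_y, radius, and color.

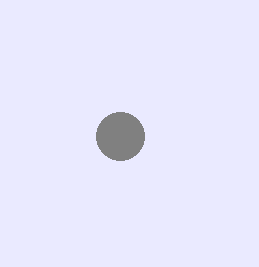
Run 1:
center_x = 120; center_y = 136; radius = 24; color = 'gray'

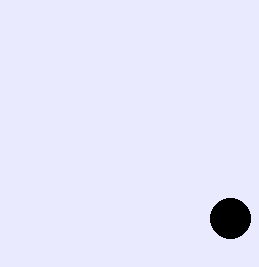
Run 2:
center_x = 230; center_y = 218; radius = 20; color = 'black'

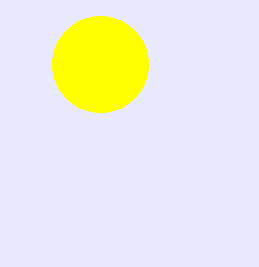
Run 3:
center_x = 100, center_y = 64, radius = 48, color = 'yellow'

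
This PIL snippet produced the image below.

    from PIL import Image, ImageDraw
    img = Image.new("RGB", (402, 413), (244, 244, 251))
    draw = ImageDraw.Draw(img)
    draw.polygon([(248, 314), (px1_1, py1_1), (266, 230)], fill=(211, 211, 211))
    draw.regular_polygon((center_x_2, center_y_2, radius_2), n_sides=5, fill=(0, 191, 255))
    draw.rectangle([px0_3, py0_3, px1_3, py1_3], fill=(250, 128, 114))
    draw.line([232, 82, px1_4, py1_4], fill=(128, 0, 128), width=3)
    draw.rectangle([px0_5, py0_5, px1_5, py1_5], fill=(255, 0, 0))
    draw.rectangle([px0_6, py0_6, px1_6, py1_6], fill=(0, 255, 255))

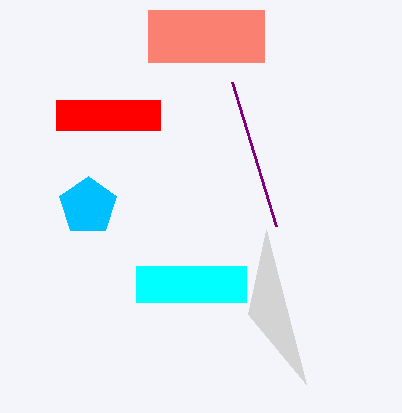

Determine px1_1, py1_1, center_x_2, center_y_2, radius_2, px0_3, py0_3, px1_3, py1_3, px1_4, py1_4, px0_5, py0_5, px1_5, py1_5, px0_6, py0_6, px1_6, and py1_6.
px1_1 = 306; py1_1 = 384; center_x_2 = 88; center_y_2 = 206; radius_2 = 30; px0_3 = 148; py0_3 = 10; px1_3 = 264; py1_3 = 62; px1_4 = 276; py1_4 = 226; px0_5 = 56; py0_5 = 100; px1_5 = 160; py1_5 = 130; px0_6 = 136; py0_6 = 266; px1_6 = 246; py1_6 = 302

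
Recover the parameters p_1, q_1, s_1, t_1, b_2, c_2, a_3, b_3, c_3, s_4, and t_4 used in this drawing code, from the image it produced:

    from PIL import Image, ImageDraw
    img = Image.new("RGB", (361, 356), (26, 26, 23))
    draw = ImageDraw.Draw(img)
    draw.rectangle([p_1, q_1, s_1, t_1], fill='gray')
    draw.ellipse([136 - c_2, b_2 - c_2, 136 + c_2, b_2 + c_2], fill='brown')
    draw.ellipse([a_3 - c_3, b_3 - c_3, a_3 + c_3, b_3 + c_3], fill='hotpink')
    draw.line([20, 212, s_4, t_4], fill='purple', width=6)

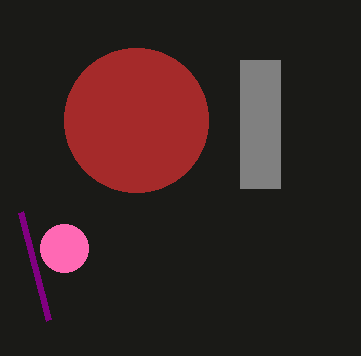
p_1 = 240
q_1 = 60
s_1 = 280
t_1 = 188
b_2 = 120
c_2 = 72
a_3 = 64
b_3 = 248
c_3 = 24
s_4 = 48
t_4 = 320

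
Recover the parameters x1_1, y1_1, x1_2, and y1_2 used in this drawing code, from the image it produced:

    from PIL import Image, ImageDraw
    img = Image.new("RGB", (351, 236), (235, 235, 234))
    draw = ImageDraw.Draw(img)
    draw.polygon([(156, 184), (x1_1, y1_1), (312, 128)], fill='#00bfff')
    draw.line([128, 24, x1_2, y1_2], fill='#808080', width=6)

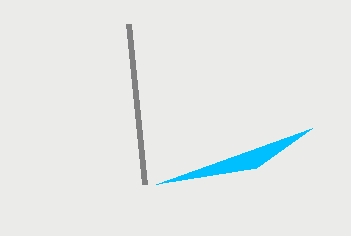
x1_1 = 256; y1_1 = 168; x1_2 = 144; y1_2 = 184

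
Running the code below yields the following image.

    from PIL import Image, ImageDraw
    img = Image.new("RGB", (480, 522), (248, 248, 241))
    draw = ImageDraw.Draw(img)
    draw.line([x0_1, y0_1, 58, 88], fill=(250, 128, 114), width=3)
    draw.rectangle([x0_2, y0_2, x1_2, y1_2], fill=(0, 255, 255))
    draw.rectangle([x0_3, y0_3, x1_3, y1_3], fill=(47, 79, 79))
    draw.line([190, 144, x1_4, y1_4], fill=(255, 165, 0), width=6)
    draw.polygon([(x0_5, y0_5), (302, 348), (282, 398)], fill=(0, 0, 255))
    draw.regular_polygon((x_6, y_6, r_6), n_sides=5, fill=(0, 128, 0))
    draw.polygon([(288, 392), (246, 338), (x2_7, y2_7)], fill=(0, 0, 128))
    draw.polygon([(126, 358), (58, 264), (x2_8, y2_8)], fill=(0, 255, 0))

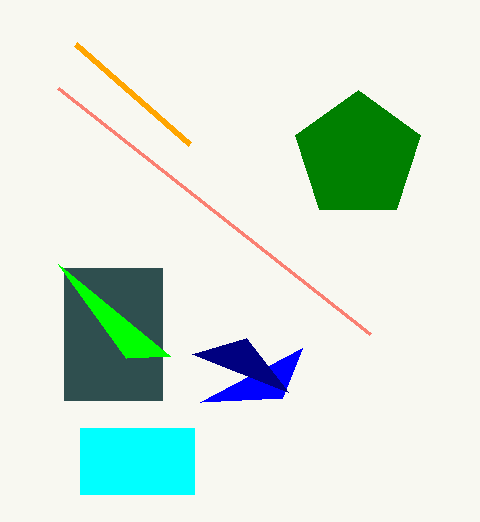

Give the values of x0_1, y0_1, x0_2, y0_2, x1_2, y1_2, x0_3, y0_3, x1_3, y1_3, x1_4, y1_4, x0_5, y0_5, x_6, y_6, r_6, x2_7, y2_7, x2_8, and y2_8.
x0_1 = 370
y0_1 = 334
x0_2 = 80
y0_2 = 428
x1_2 = 194
y1_2 = 494
x0_3 = 64
y0_3 = 268
x1_3 = 162
y1_3 = 400
x1_4 = 76
y1_4 = 44
x0_5 = 200
y0_5 = 402
x_6 = 358
y_6 = 156
r_6 = 66
x2_7 = 192
y2_7 = 354
x2_8 = 170
y2_8 = 356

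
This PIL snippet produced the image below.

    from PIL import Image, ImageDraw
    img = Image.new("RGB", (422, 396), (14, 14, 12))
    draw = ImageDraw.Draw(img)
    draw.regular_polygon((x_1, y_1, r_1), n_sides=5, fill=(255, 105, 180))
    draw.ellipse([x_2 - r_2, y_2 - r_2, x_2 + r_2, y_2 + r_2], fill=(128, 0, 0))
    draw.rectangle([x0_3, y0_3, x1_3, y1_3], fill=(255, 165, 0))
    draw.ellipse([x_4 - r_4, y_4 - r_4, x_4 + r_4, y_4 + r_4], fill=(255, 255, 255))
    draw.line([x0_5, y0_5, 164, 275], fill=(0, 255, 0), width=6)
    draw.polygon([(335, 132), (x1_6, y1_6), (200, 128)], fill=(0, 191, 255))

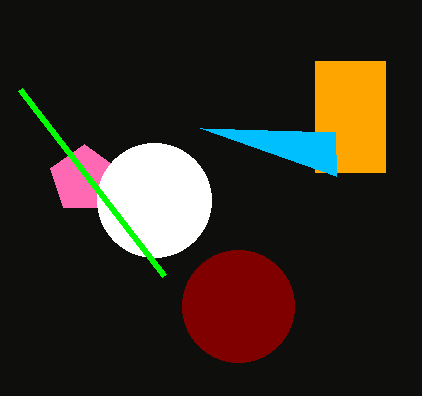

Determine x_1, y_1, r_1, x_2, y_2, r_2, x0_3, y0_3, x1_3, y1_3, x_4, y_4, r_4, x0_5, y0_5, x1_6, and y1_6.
x_1 = 84; y_1 = 179; r_1 = 35; x_2 = 238; y_2 = 306; r_2 = 56; x0_3 = 315; y0_3 = 61; x1_3 = 385; y1_3 = 172; x_4 = 154; y_4 = 200; r_4 = 57; x0_5 = 20; y0_5 = 89; x1_6 = 336; y1_6 = 176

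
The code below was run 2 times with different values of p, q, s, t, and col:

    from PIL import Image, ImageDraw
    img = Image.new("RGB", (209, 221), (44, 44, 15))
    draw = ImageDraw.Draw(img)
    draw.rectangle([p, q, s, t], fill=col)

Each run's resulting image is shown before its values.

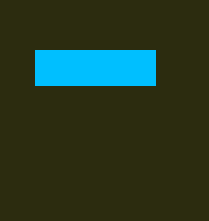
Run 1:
p = 35
q = 50
s = 155
t = 85
col = 'deepskyblue'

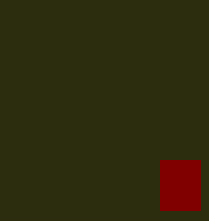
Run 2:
p = 160
q = 160
s = 200
t = 210
col = 'maroon'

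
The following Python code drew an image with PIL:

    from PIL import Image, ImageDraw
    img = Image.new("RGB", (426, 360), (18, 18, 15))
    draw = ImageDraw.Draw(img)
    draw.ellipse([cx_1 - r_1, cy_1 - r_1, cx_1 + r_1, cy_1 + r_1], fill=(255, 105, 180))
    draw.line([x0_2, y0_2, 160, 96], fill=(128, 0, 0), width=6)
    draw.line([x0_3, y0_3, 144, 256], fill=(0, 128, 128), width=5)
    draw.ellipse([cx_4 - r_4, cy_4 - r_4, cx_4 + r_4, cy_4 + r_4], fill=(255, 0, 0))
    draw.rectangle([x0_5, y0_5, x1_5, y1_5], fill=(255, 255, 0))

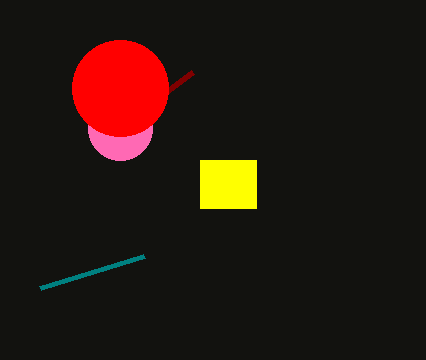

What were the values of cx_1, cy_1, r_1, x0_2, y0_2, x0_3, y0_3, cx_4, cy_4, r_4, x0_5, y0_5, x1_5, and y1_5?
cx_1 = 120
cy_1 = 128
r_1 = 32
x0_2 = 192
y0_2 = 72
x0_3 = 40
y0_3 = 288
cx_4 = 120
cy_4 = 88
r_4 = 48
x0_5 = 200
y0_5 = 160
x1_5 = 256
y1_5 = 208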